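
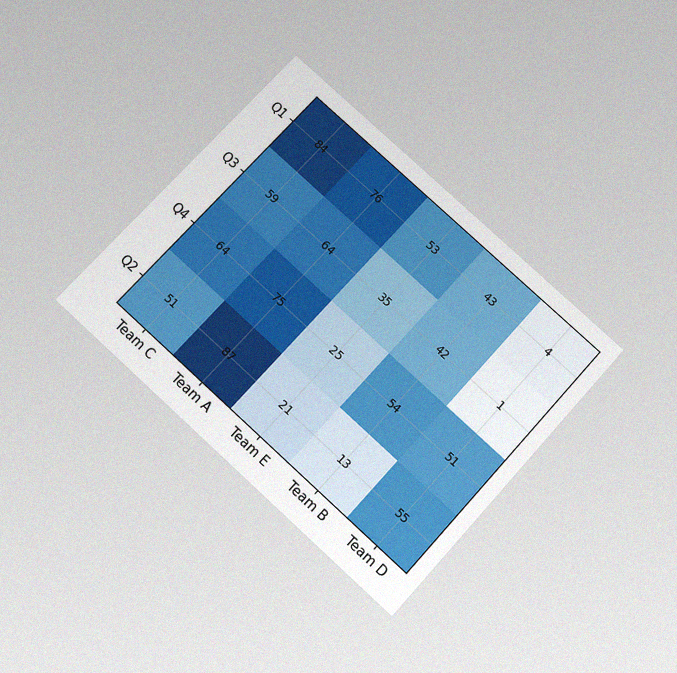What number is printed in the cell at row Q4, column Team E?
The chart is tilted about 42° clockwise and viewed slightly from below, with some photo noise. The (Q4, Team E) cell reads 25.

25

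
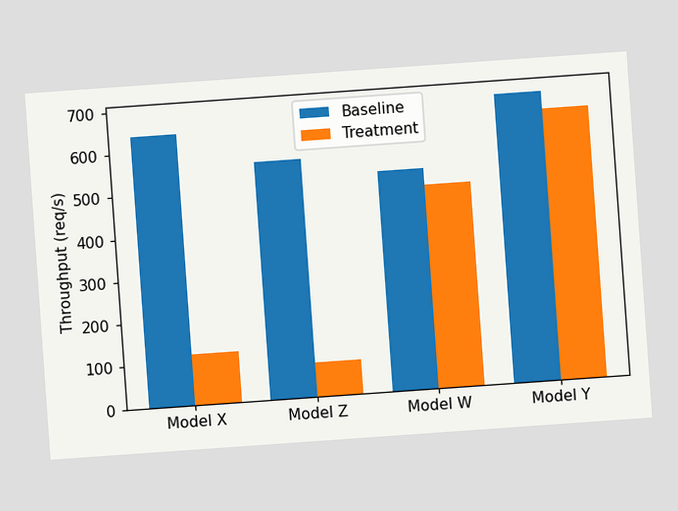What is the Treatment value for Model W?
480req/s

The chart is tilted about 4° counter-clockwise. The Treatment bar at Model W reaches 480req/s on the y-axis.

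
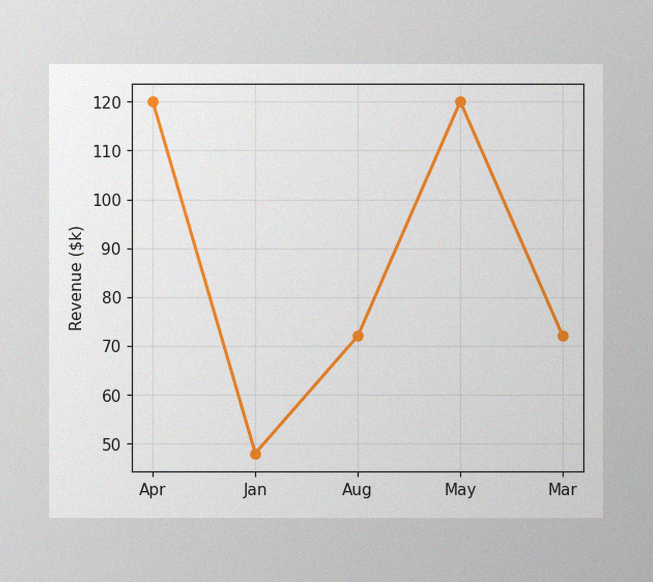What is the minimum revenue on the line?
$48k

The image has some photo noise and uneven lighting. The lowest point is at Jan, and reading across to the y-axis gives $48k.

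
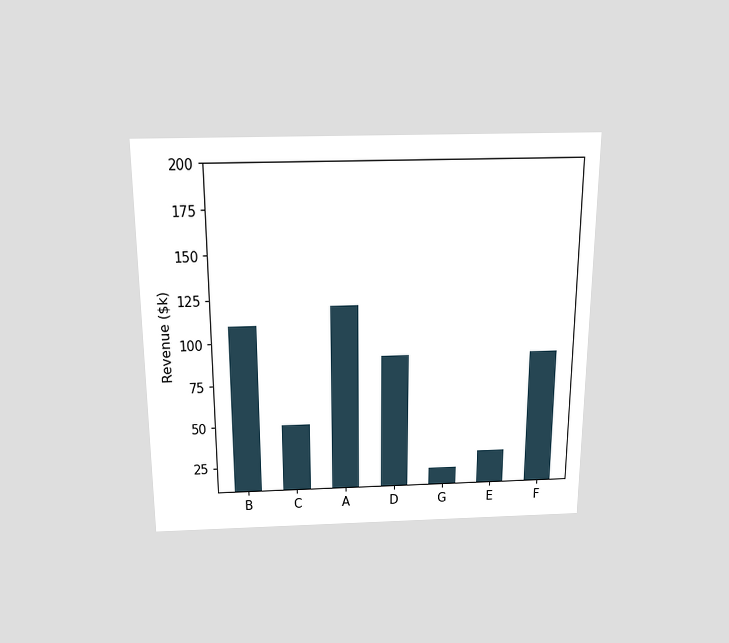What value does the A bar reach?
$120k

The chart is viewed slightly from above. Reading along the chart's y-axis, the A bar reaches $120k.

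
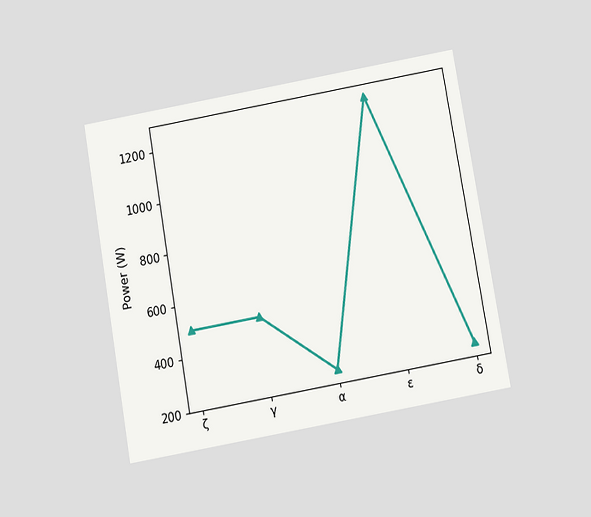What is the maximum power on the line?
1250W

The chart is tilted about 10° counter-clockwise and viewed slightly from below. The highest point is at ε, and reading across to the y-axis gives 1250W.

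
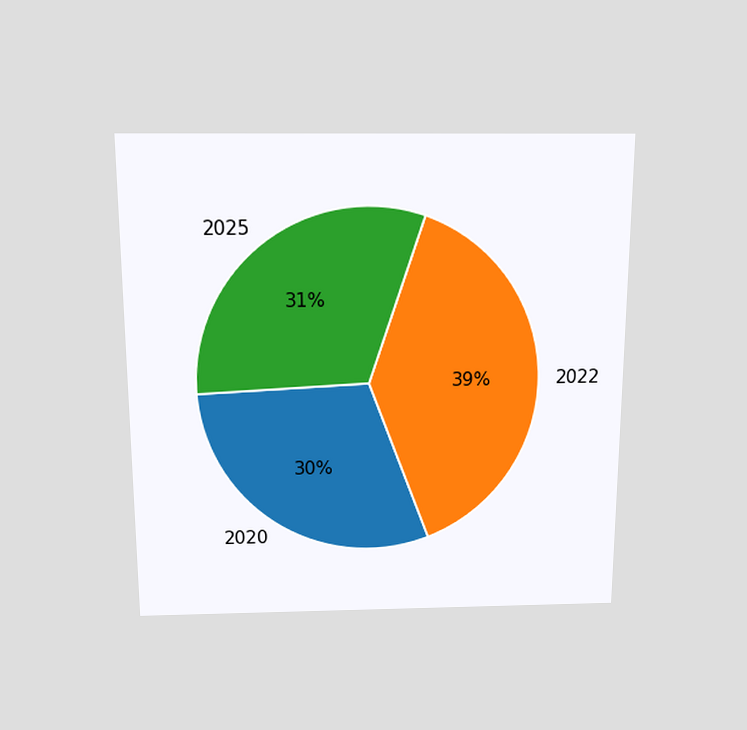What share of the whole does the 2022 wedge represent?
39%

The chart is viewed slightly from above. The 2022 slice takes up 39% of the pie.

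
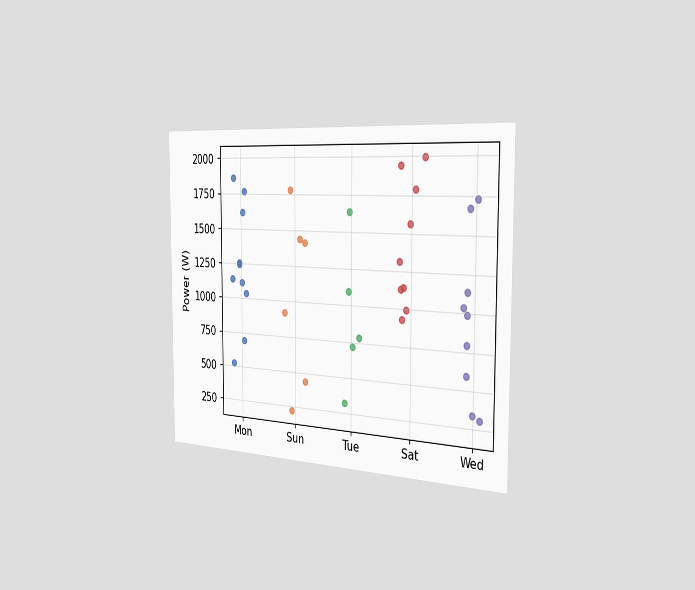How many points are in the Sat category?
9

The chart is viewed slightly from the right. Counting the markers in the Sat column gives 9.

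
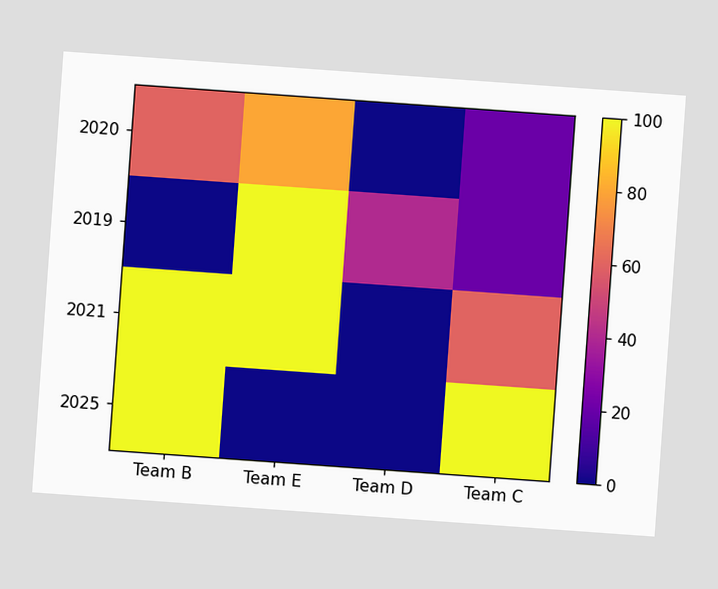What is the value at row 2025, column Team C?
100

The chart is tilted about 4° clockwise. Matching cell (2025, Team C) against the colorbar gives 100.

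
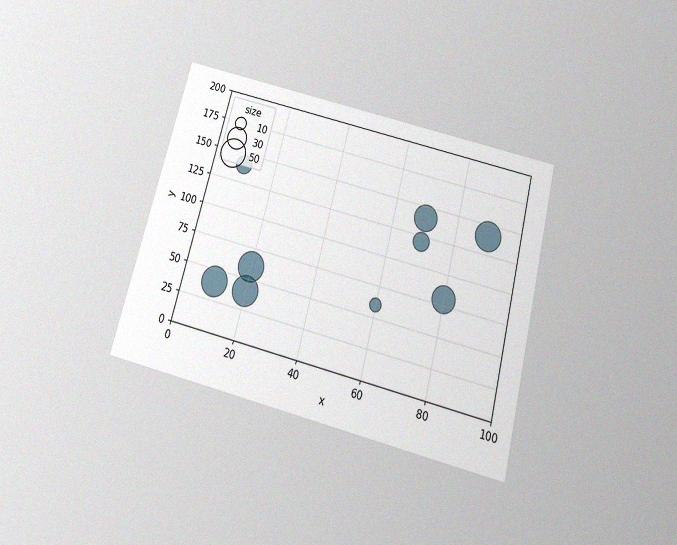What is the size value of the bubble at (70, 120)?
The chart is tilted about 15° clockwise and viewed slightly from below, with some photo noise. Matching the bubble at (70, 120) against the size legend gives 20.

20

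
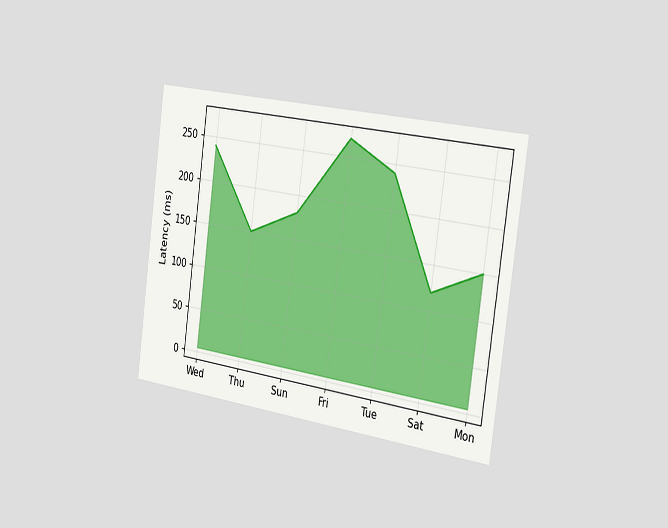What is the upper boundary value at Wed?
The chart is tilted about 8° clockwise and viewed slightly from the right. At Wed the upper boundary is at 240ms.

240ms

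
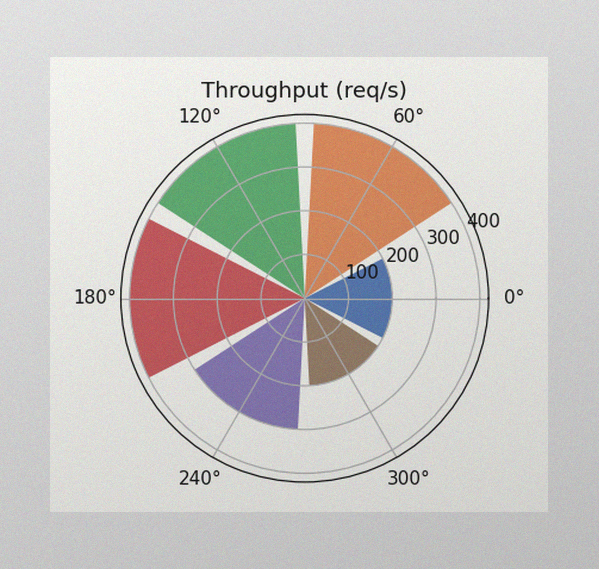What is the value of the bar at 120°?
400req/s

The image has some photo noise and uneven lighting. The bar at 120° reaches 400req/s on the radial axis.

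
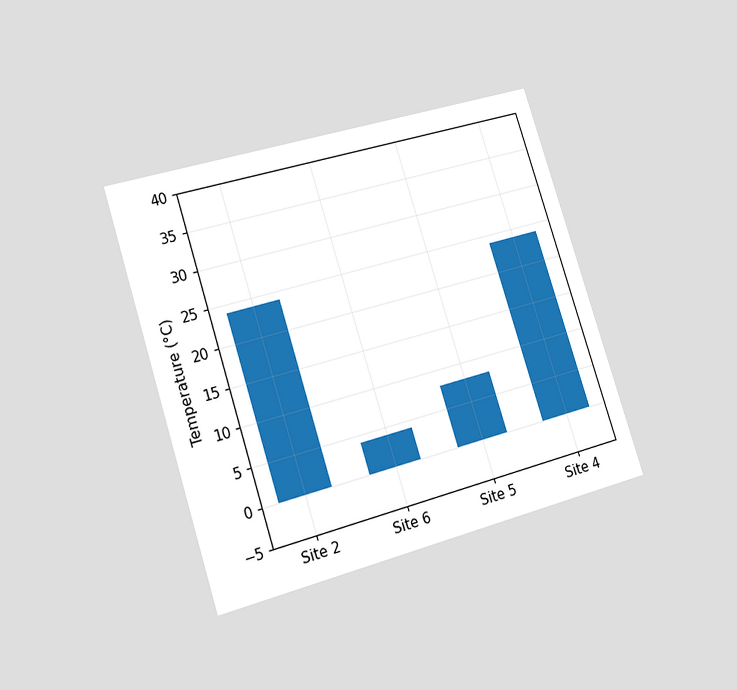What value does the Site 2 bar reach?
24°C

The chart is tilted about 18° counter-clockwise and viewed at a slight angle. Reading along the chart's y-axis, the Site 2 bar reaches 24°C.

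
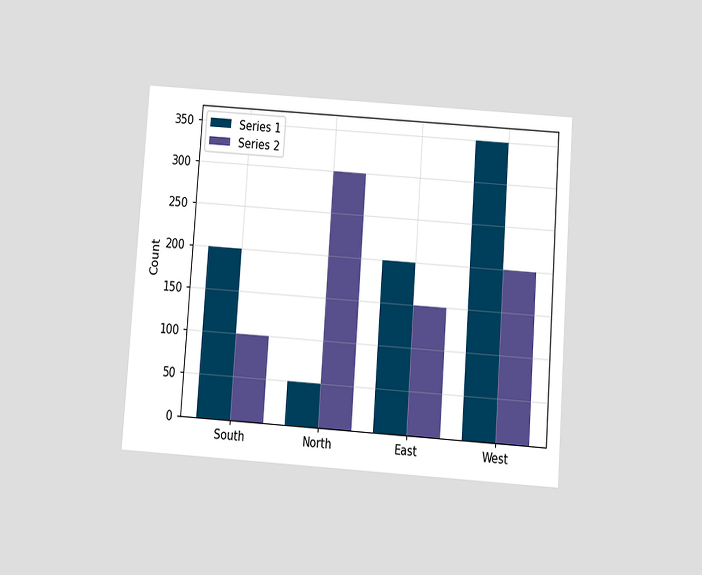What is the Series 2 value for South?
100

The chart is tilted about 4° clockwise and viewed slightly from below. The Series 2 bar at South reaches 100 on the y-axis.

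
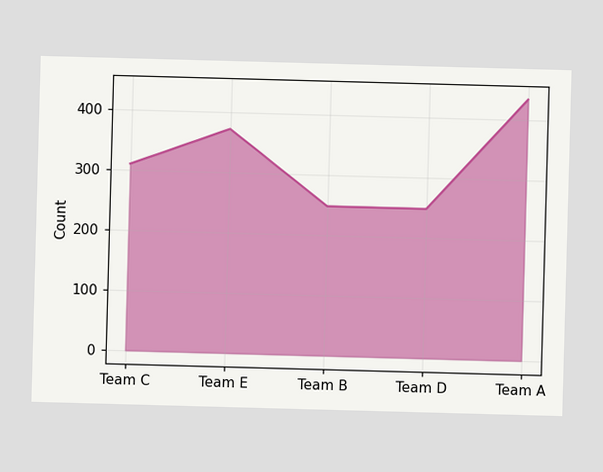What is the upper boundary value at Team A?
At Team A the upper boundary is at 434.

434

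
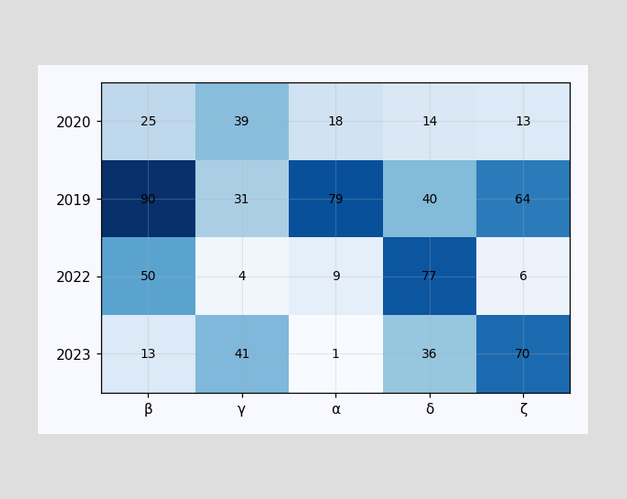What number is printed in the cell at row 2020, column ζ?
The (2020, ζ) cell reads 13.

13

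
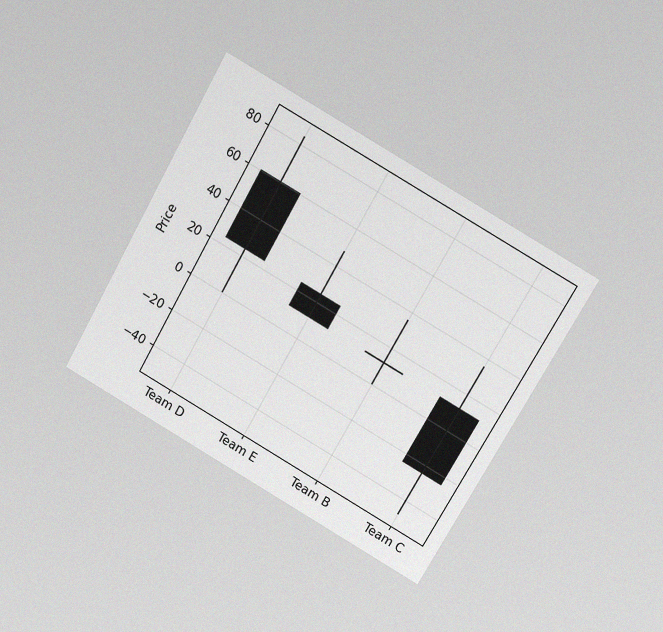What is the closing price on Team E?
12

The chart is tilted about 30° clockwise and viewed slightly from above, with some photo noise. The Team E candle closes at 12.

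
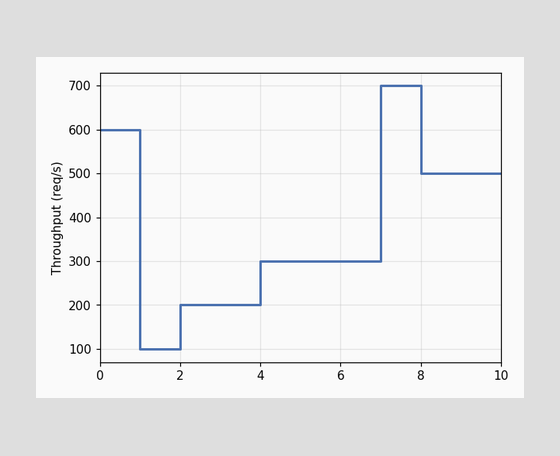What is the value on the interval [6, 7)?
On [6, 7) the step sits at 300req/s.

300req/s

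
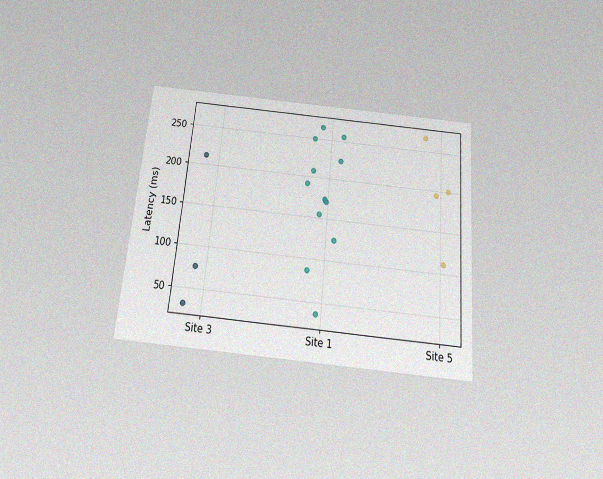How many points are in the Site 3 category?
3

The chart is tilted about 5° clockwise and viewed slightly from below, with some photo noise. Counting the markers in the Site 3 column gives 3.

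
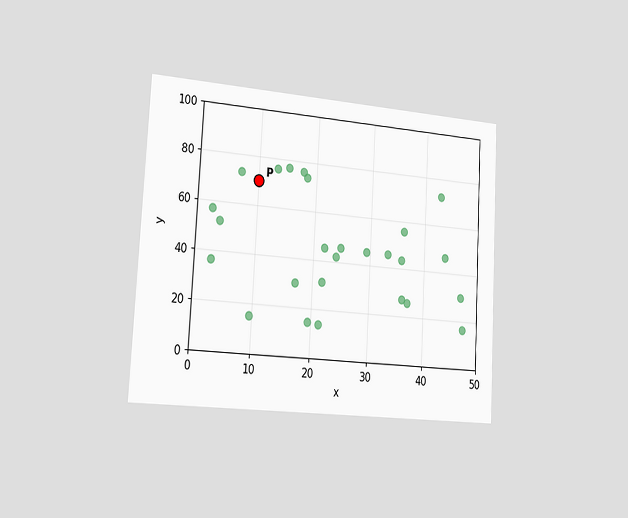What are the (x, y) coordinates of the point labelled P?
The chart is tilted about 3° clockwise and viewed slightly from the left. Following the gridlines from P to each axis, P sits at (10, 70).

(10, 70)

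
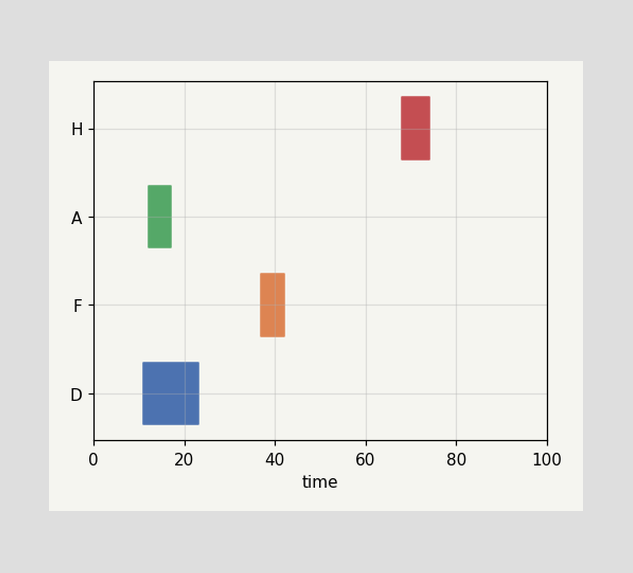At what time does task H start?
The H bar begins at t=68.

68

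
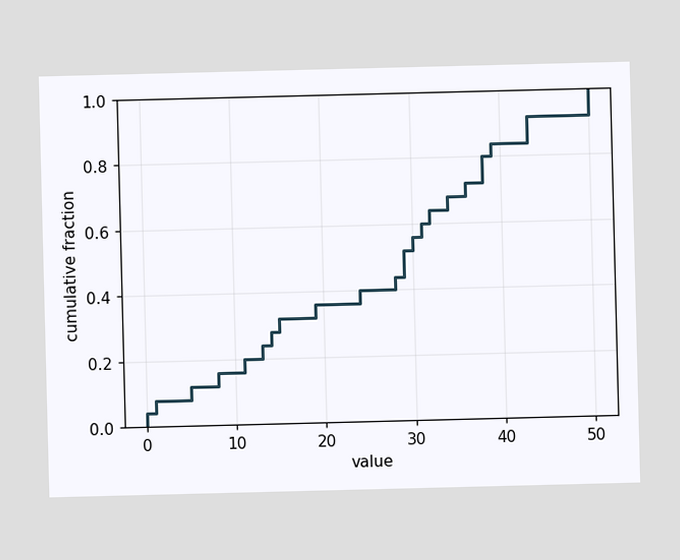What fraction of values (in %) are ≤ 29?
At x=29 the ECDF step is at 52%.

52%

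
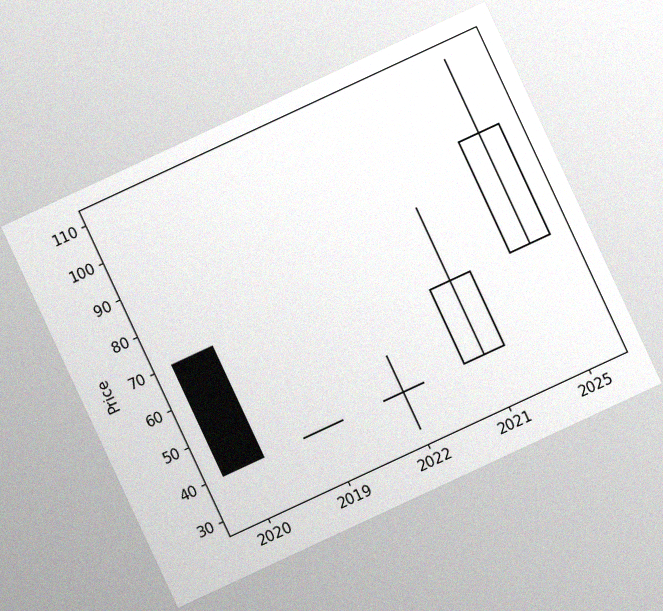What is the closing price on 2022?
40

The chart is tilted about 25° counter-clockwise, with some photo noise. The 2022 candle closes at 40.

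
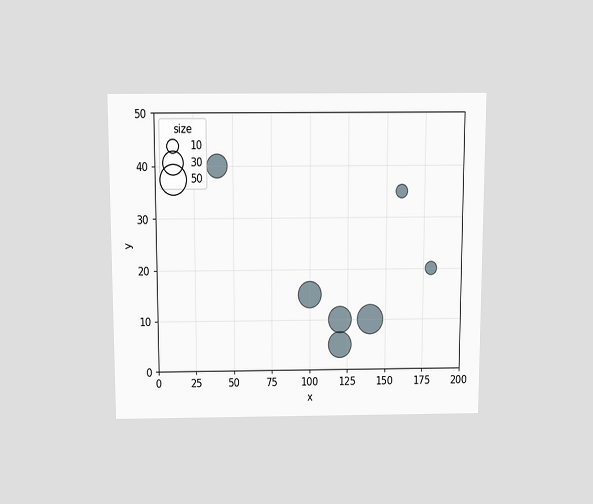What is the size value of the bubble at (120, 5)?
40

The chart is viewed slightly from above. Matching the bubble at (120, 5) against the size legend gives 40.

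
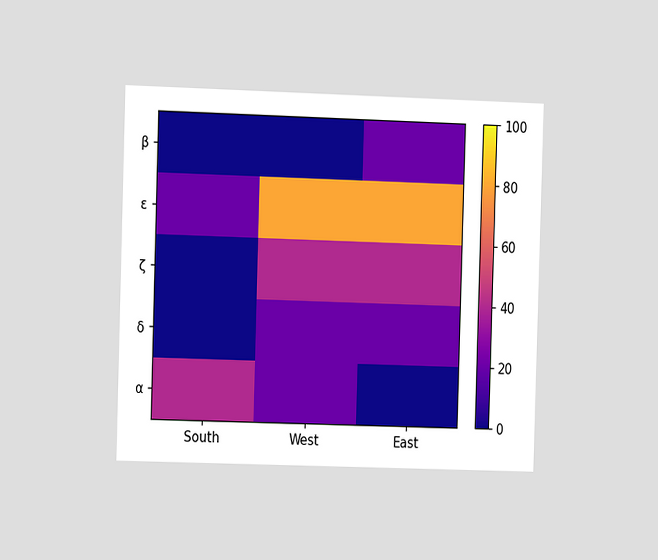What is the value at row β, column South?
0

The chart is viewed slightly from the left. Matching cell (β, South) against the colorbar gives 0.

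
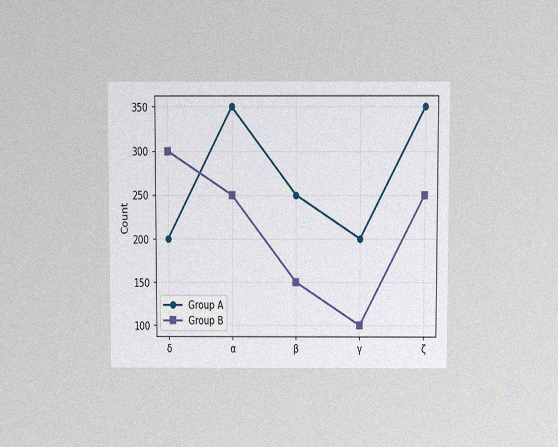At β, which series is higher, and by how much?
Group A, by 100

The chart is viewed slightly from above, with some photo noise. At β, Group A sits above the other line by 100.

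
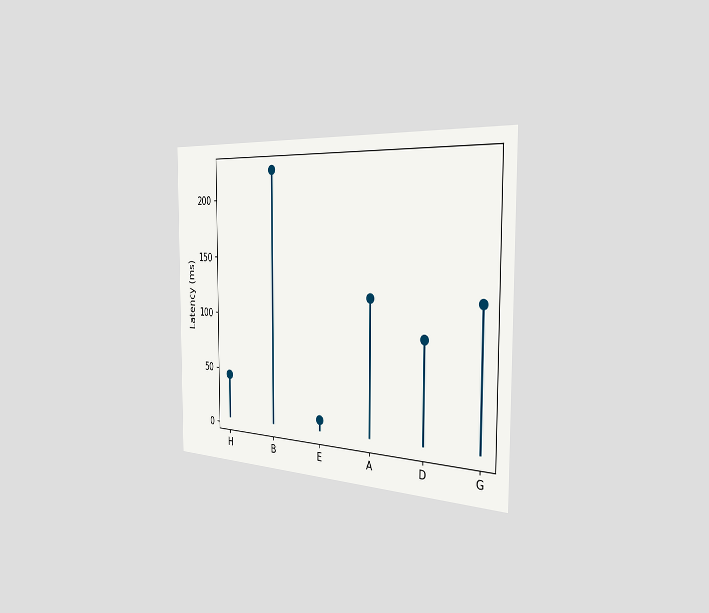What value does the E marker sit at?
15ms

The chart is viewed slightly from the right. The E marker sits at 15ms.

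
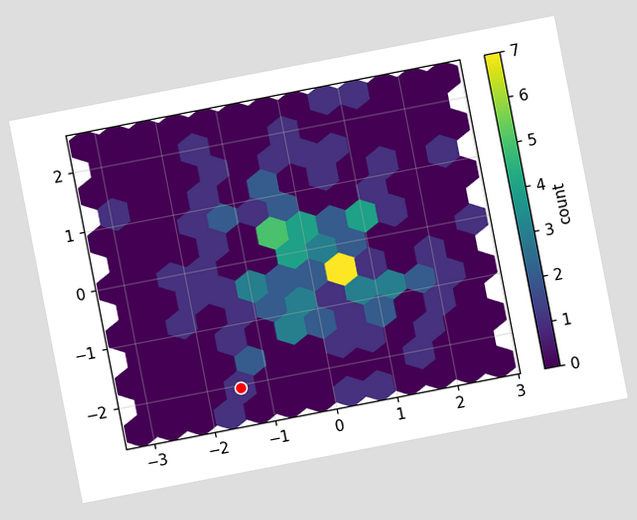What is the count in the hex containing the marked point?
1

The chart is tilted about 11° counter-clockwise. The marked hex reads 1 on the colorbar.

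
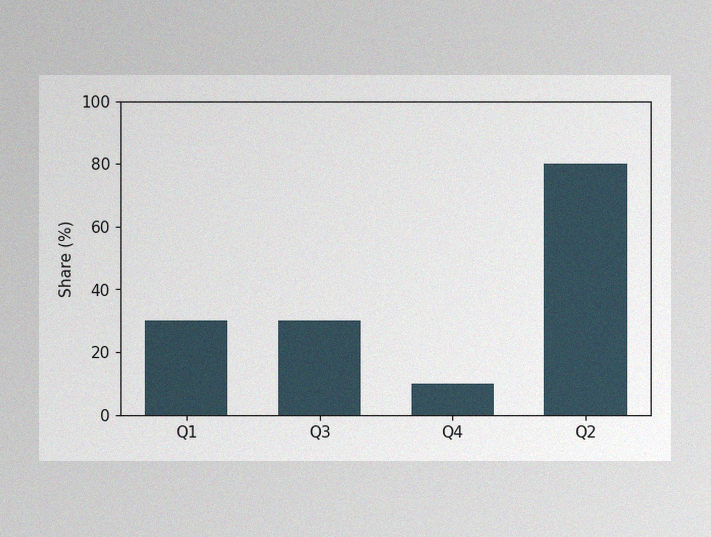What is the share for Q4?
10%

The image has some photo noise and uneven lighting. Reading along the chart's y-axis, the Q4 bar reaches 10%.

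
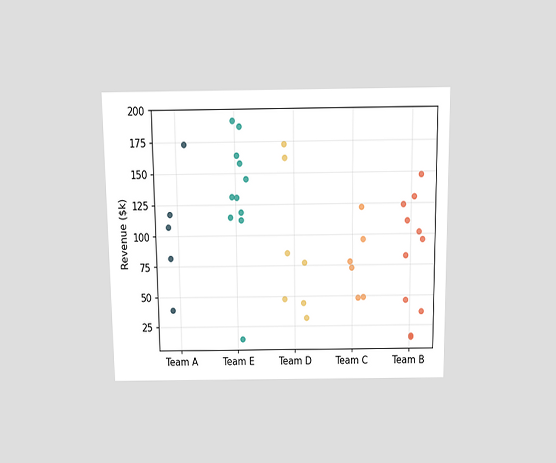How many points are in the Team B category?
The chart is viewed slightly from above. Counting the markers in the Team B column gives 11.

11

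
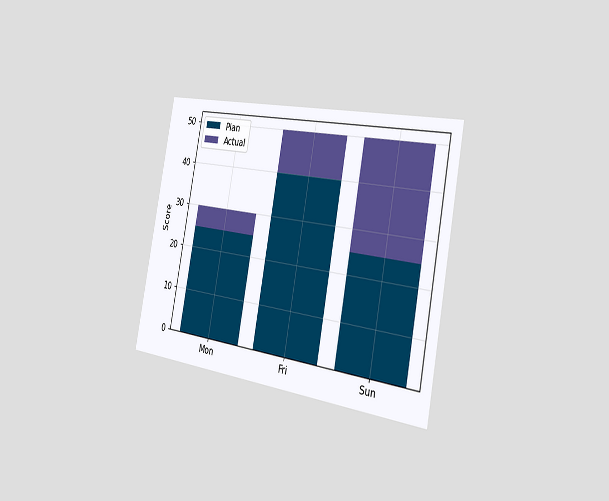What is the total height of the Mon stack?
The chart is tilted about 11° clockwise and viewed slightly from the right. The Mon stack's top reaches 30 on the y-axis.

30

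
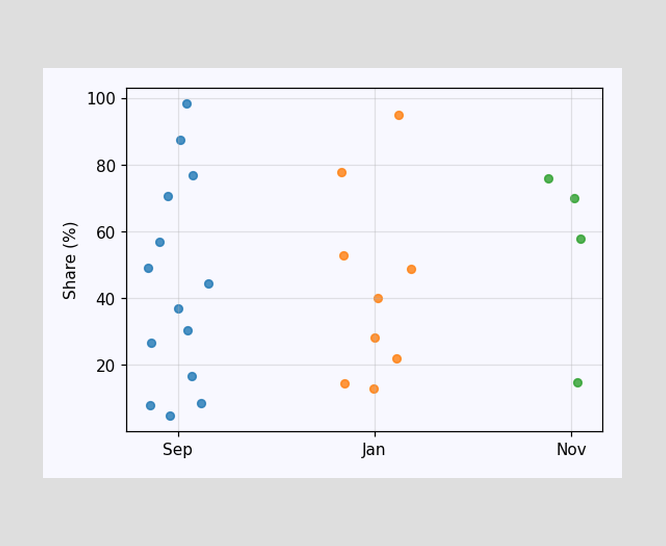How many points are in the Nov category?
Counting the markers in the Nov column gives 4.

4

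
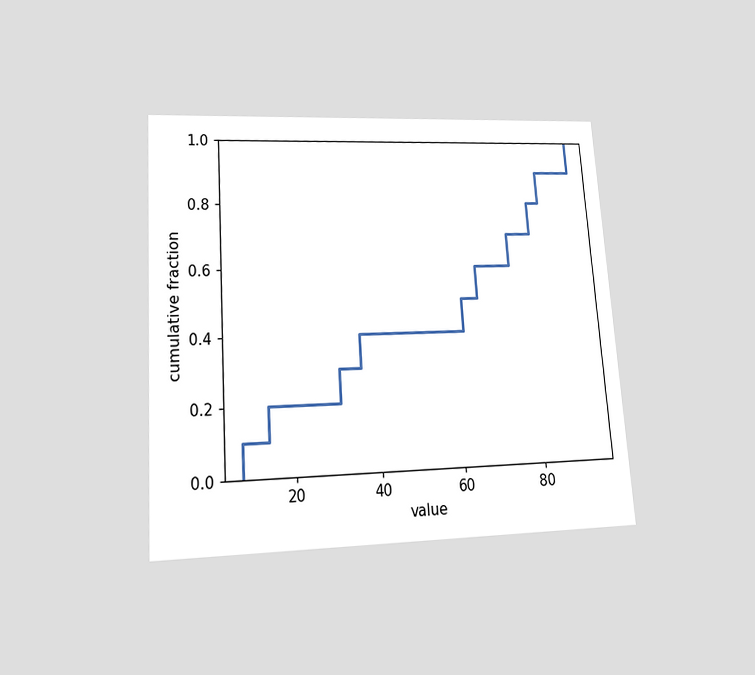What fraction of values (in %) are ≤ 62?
50%

The chart is tilted about 4° counter-clockwise and viewed at a slight angle. At x=62 the ECDF step is at 50%.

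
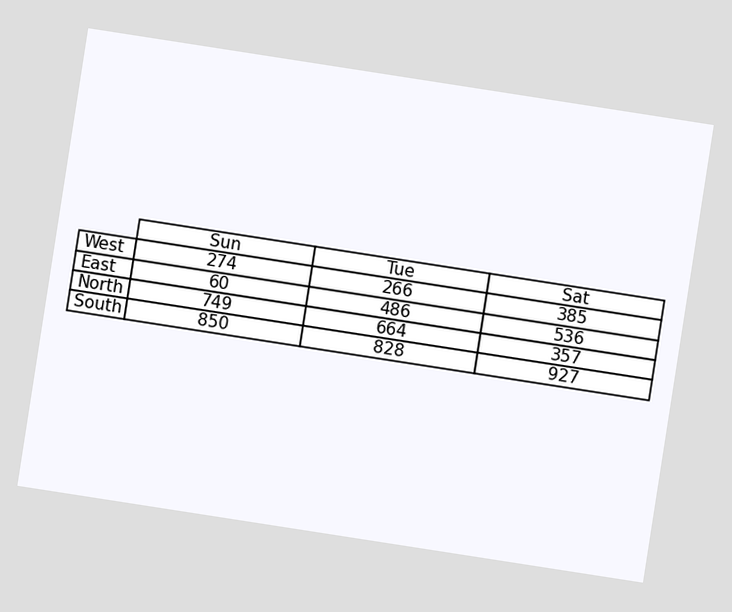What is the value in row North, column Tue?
664

The chart is tilted about 9° clockwise. The (North, Tue) cell reads 664.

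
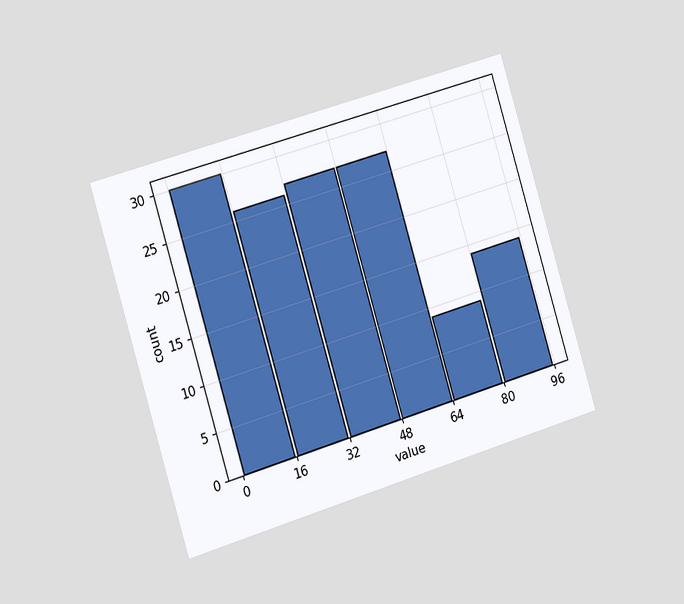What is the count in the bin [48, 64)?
The chart is tilted about 17° counter-clockwise and viewed slightly from the left. The [48, 64) bin has height 27.

27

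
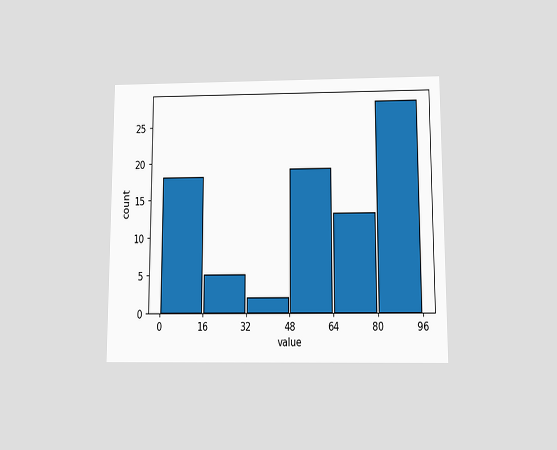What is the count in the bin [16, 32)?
5

The chart is viewed slightly from below. The [16, 32) bin has height 5.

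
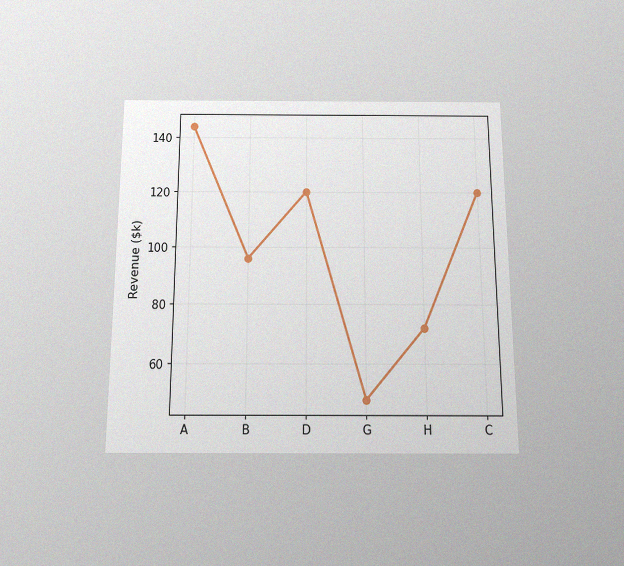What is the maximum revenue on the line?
$144k

The chart is viewed slightly from below, with some photo noise. The highest point is at A, and reading across to the y-axis gives $144k.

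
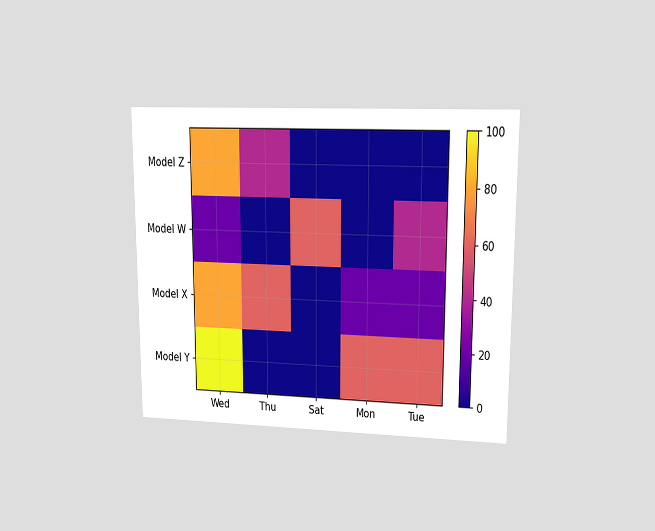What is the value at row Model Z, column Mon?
The chart is viewed at a slight angle. Matching cell (Model Z, Mon) against the colorbar gives 0.

0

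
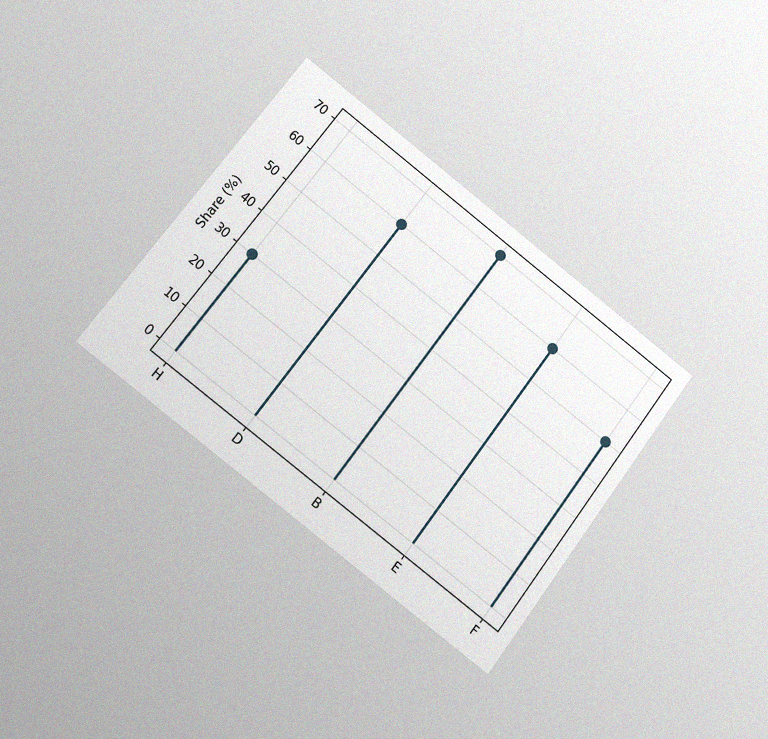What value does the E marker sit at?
60%

The chart is tilted about 38° clockwise and viewed at a slight angle, with some photo noise. The E marker sits at 60%.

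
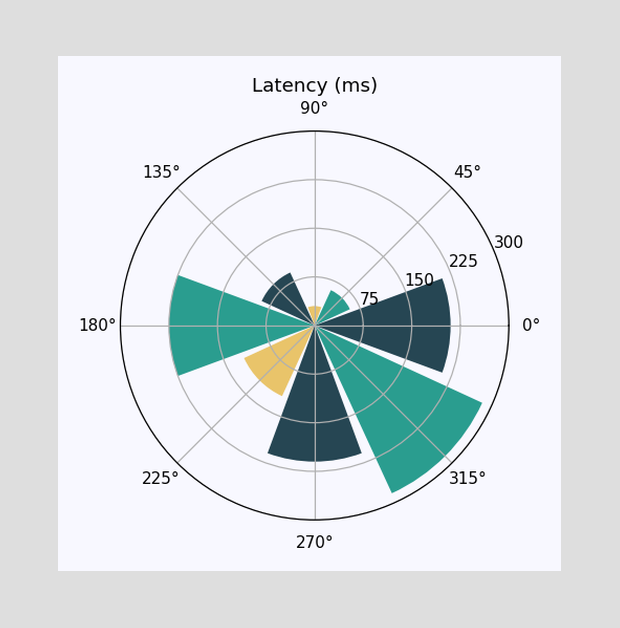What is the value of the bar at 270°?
The bar at 270° reaches 210ms on the radial axis.

210ms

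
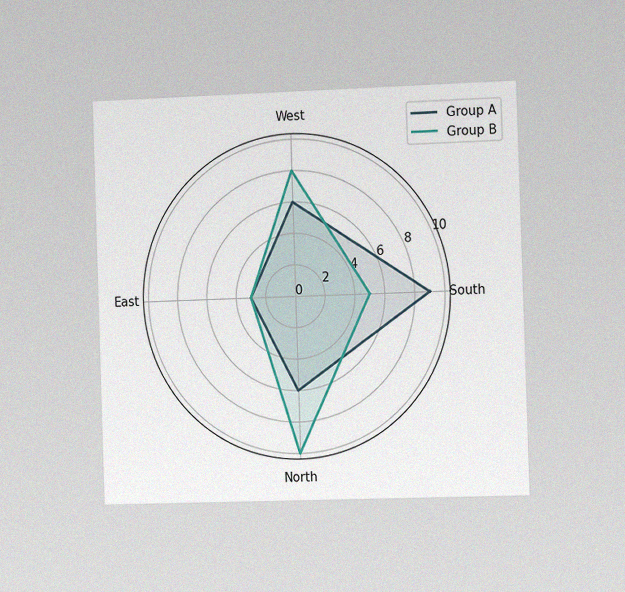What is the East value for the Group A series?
3

The chart is viewed slightly from the right, with some photo noise. On the East axis, Group A reaches 3.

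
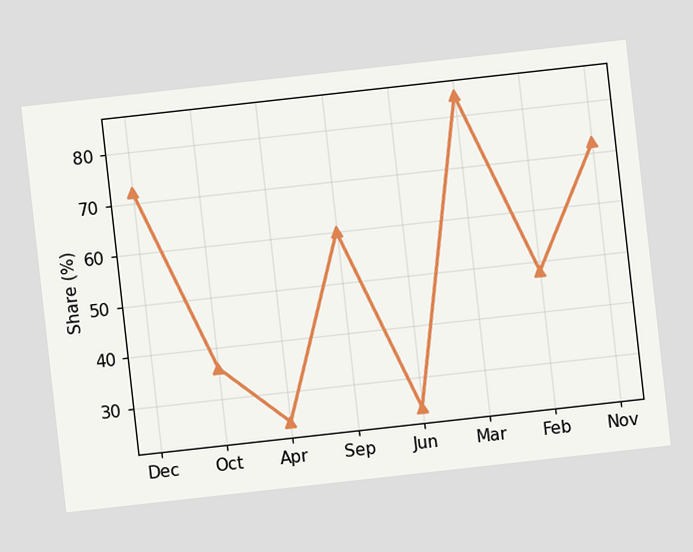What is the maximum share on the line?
The chart is tilted about 6° counter-clockwise. The highest point is at Mar, and reading across to the y-axis gives 84%.

84%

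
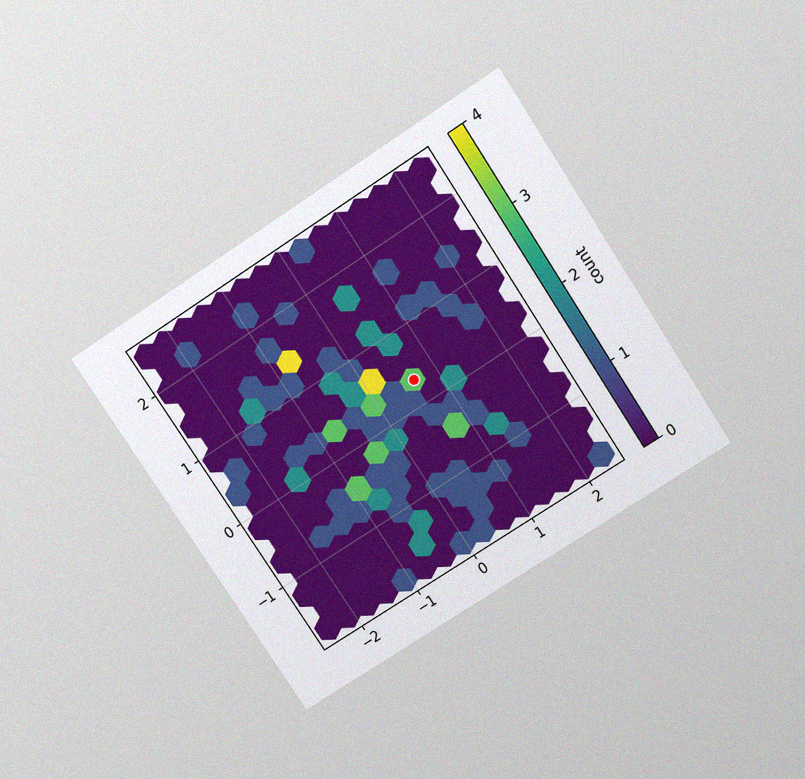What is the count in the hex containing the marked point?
The chart is tilted about 33° counter-clockwise and viewed slightly from above, with some photo noise. The marked hex reads 3 on the colorbar.

3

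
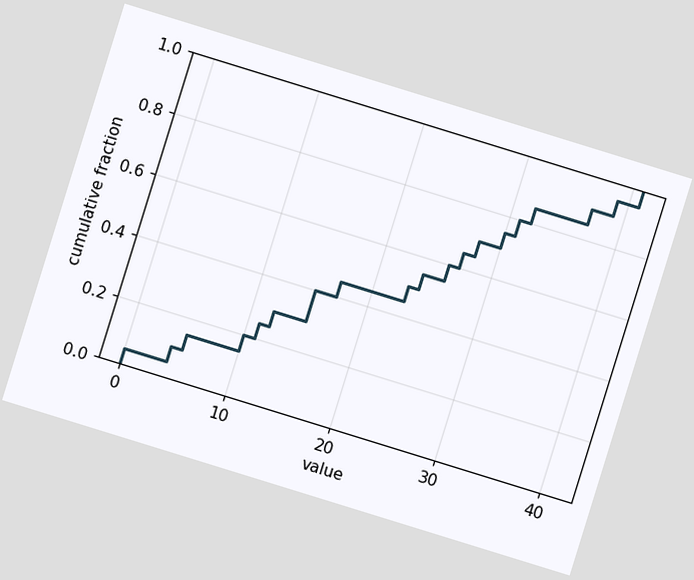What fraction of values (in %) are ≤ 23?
50%

The chart is tilted about 17° clockwise. At x=23 the ECDF step is at 50%.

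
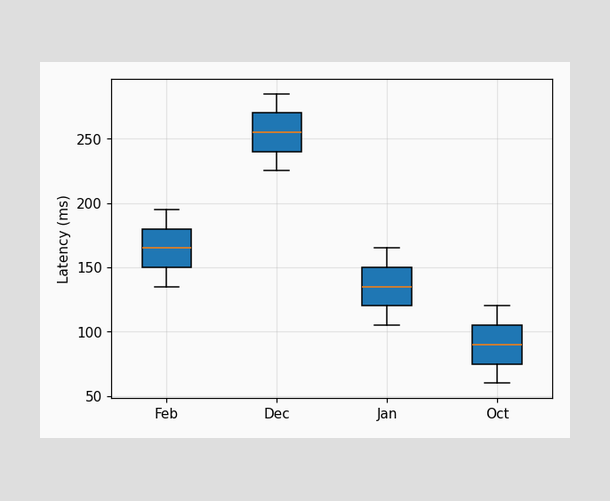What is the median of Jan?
The median line in the Jan box sits at 135ms.

135ms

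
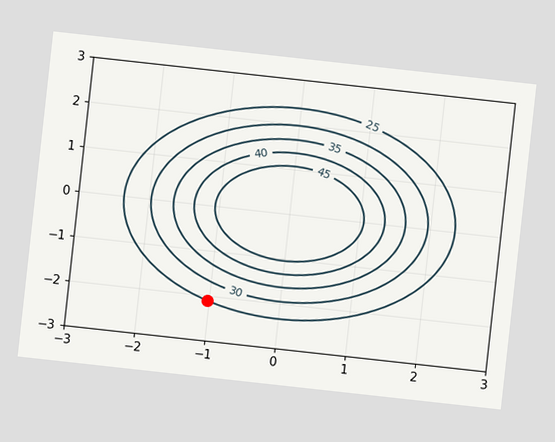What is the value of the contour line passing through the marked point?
The chart is tilted about 6° clockwise. The marked point sits on the contour labelled 25.

25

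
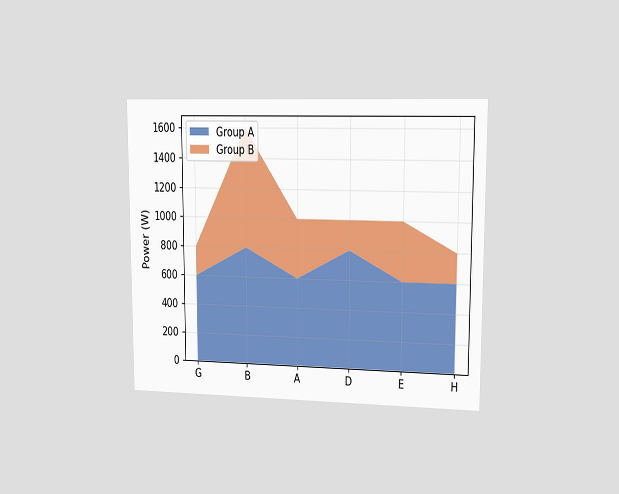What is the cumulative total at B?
The chart is viewed slightly from the right. The stacked total at B reaches 1600W.

1600W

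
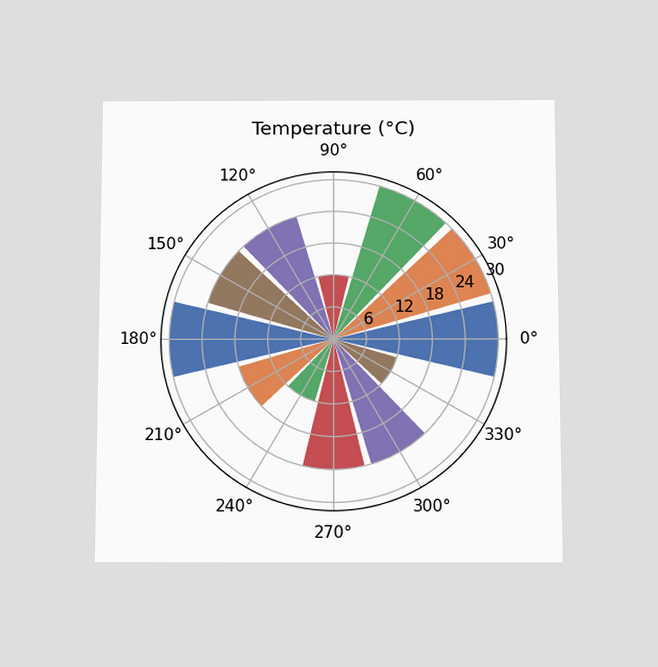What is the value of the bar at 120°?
The chart is viewed slightly from below. The bar at 120° reaches 24°C on the radial axis.

24°C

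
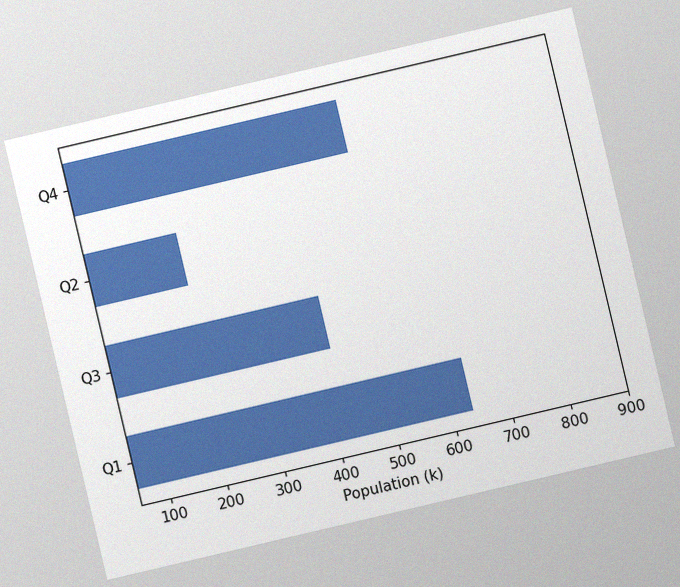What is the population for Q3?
The chart is tilted about 13° counter-clockwise, with some photo noise. Reading along the chart's x-axis, the Q3 bar reaches 424k.

424k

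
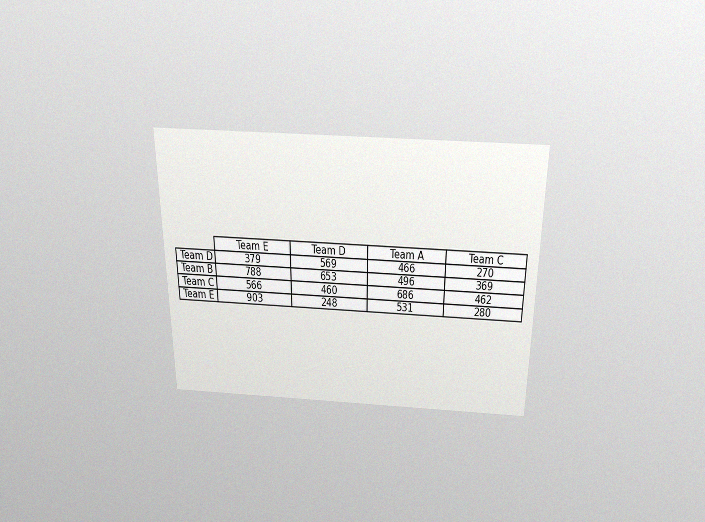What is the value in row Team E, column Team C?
280

The chart is viewed slightly from above, with some photo noise. The (Team E, Team C) cell reads 280.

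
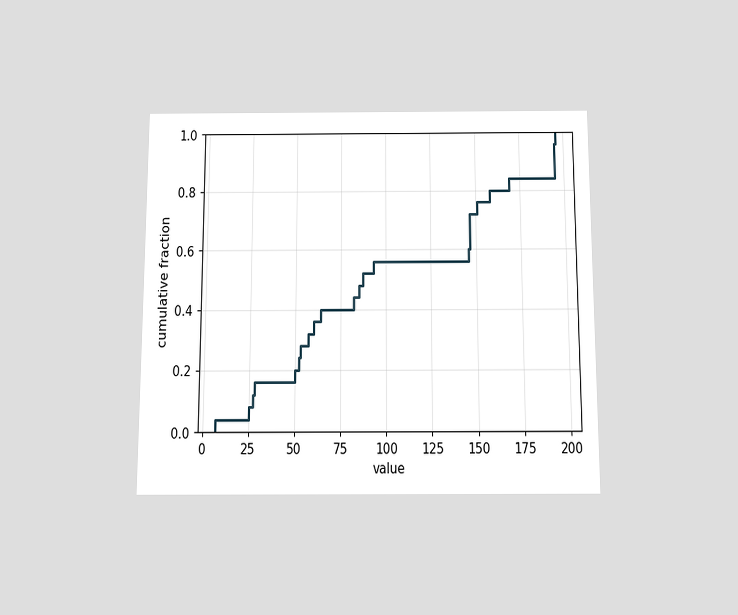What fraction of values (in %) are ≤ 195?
The chart is viewed slightly from below. At x=195 the ECDF step is at 96%.

96%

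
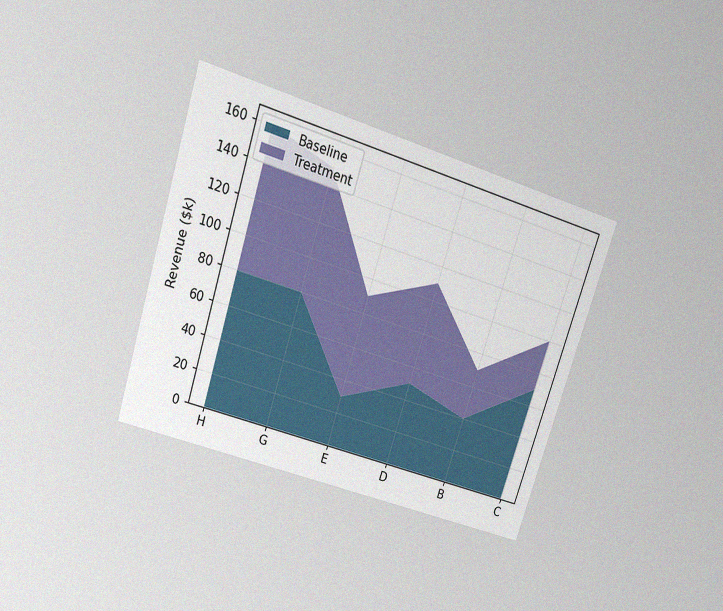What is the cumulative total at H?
The chart is tilted about 18° clockwise and viewed slightly from above, with some photo noise. The stacked total at H reaches $160k.

$160k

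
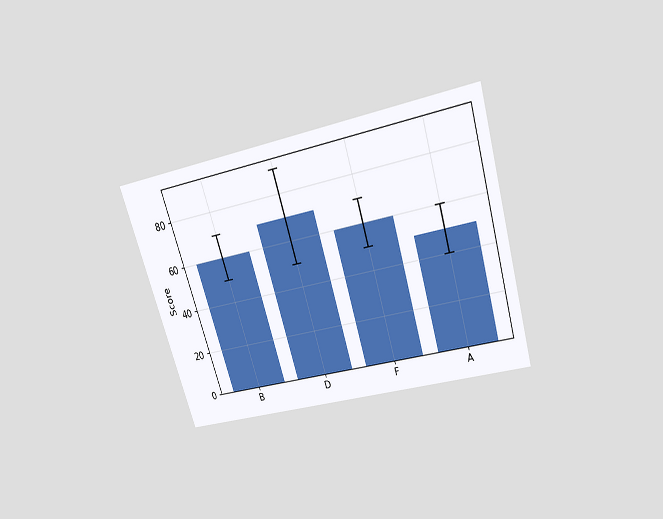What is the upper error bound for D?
The chart is tilted about 17° counter-clockwise and viewed slightly from above. The D bar's upper whisker reaches 90.

90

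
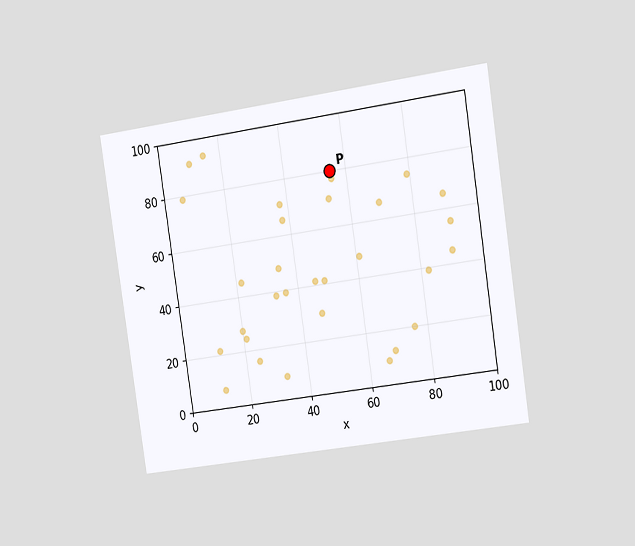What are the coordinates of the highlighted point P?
(55, 80)

The chart is tilted about 9° counter-clockwise and viewed slightly from the right. Following the gridlines from P to each axis, P sits at (55, 80).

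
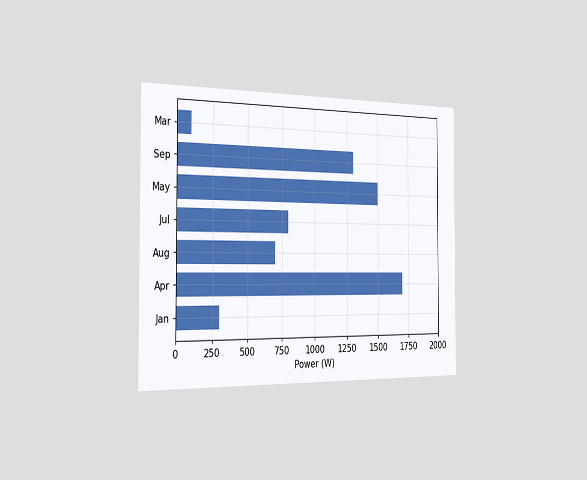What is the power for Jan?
300W

The chart is viewed slightly from the left. Reading along the chart's x-axis, the Jan bar reaches 300W.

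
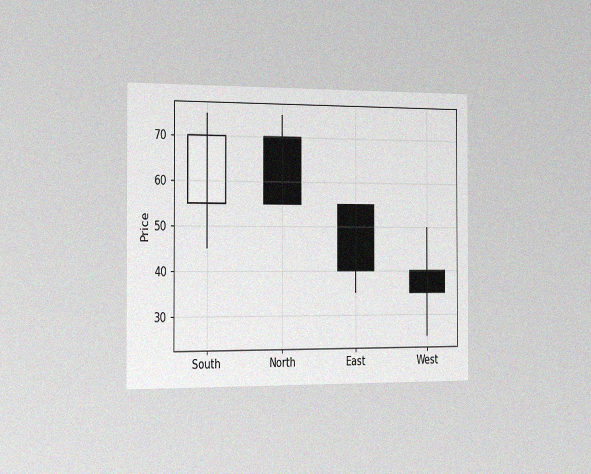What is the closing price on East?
40

The chart is viewed slightly from the left, with some photo noise. The East candle closes at 40.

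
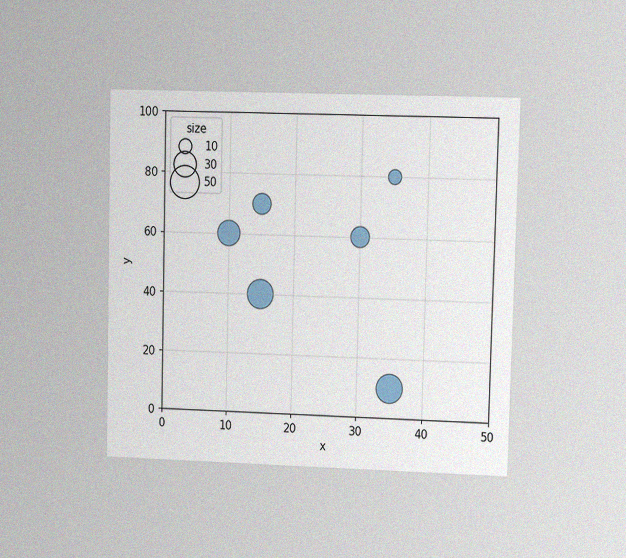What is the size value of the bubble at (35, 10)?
40

The chart is viewed at a slight angle, with some photo noise. Matching the bubble at (35, 10) against the size legend gives 40.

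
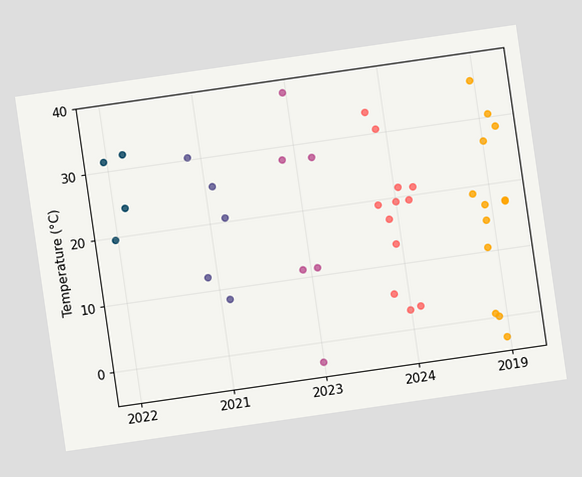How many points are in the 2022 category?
4

The chart is tilted about 8° counter-clockwise. Counting the markers in the 2022 column gives 4.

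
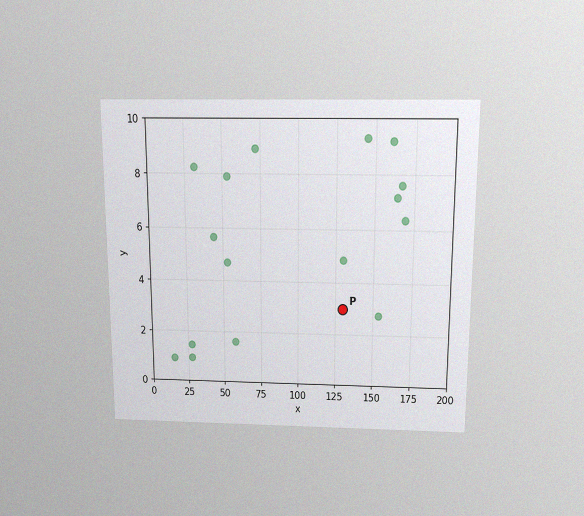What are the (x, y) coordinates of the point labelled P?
(130, 3)

The chart is viewed slightly from above, with some photo noise. Following the gridlines from P to each axis, P sits at (130, 3).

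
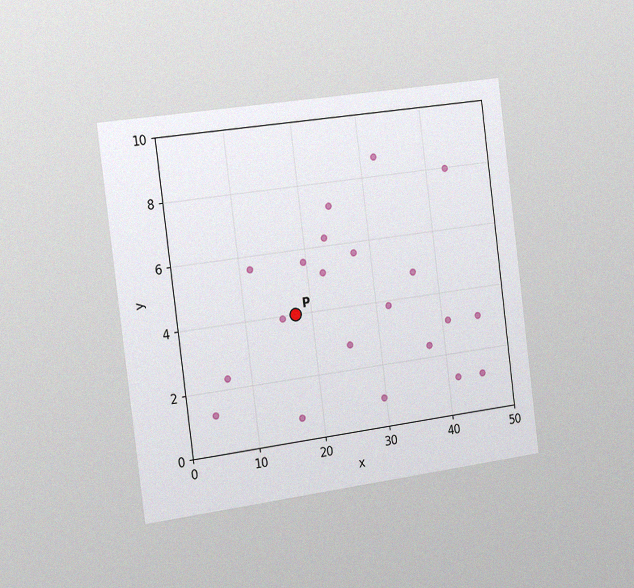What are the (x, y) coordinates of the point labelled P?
The chart is tilted about 7° counter-clockwise and viewed slightly from the left, with some photo noise. Following the gridlines from P to each axis, P sits at (17.5, 4).

(17.5, 4)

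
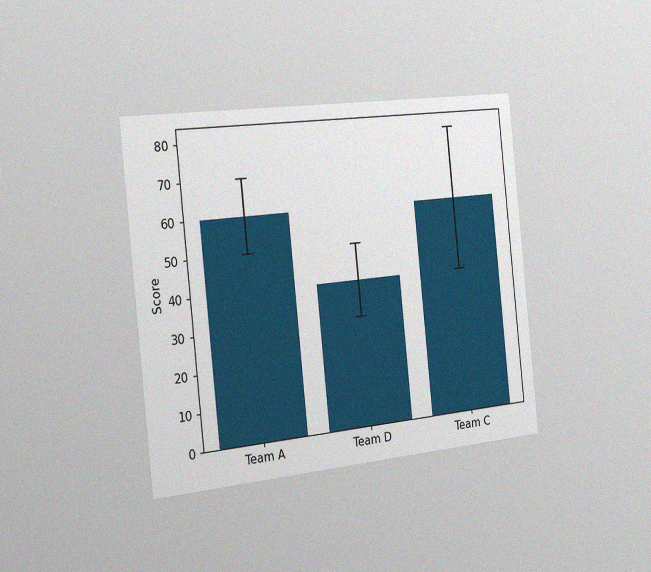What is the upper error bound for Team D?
The chart is tilted about 6° counter-clockwise and viewed slightly from the left, with some photo noise. The Team D bar's upper whisker reaches 50.

50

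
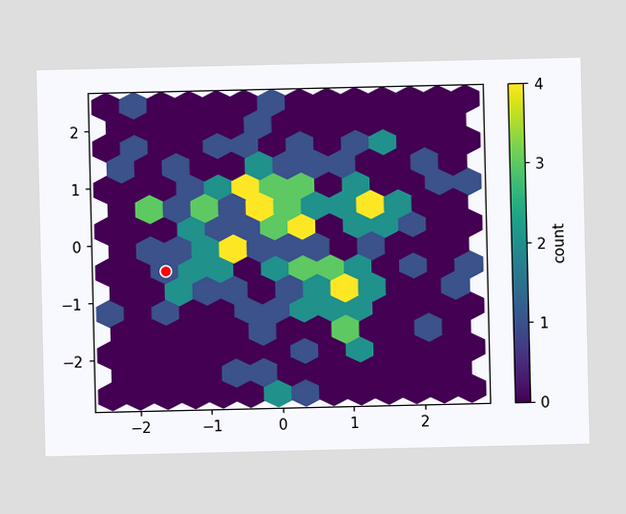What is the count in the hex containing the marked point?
The marked hex reads 1 on the colorbar.

1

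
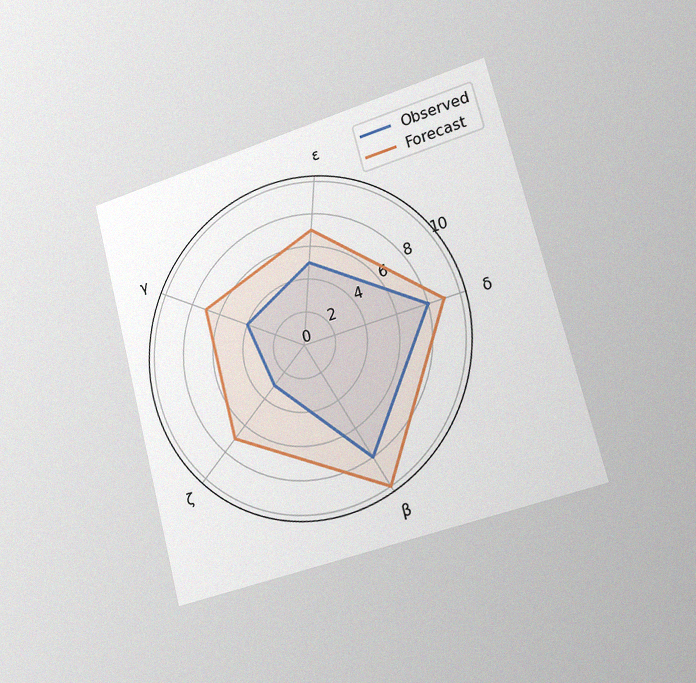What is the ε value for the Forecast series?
The chart is tilted about 15° counter-clockwise and viewed slightly from the right, with some photo noise. On the ε axis, Forecast reaches 7.

7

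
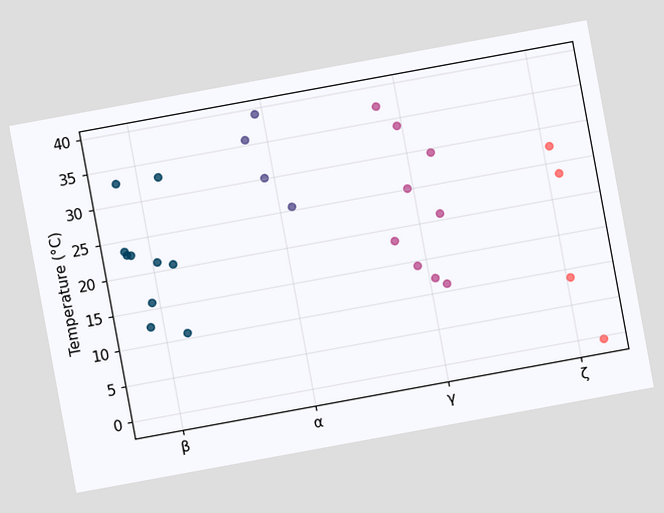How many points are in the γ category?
9

The chart is tilted about 10° counter-clockwise. Counting the markers in the γ column gives 9.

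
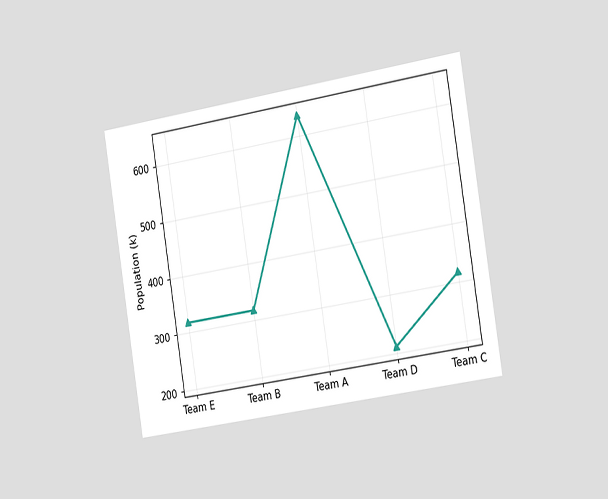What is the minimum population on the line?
212k

The chart is tilted about 9° counter-clockwise and viewed slightly from the right. The lowest point is at Team D, and reading across to the y-axis gives 212k.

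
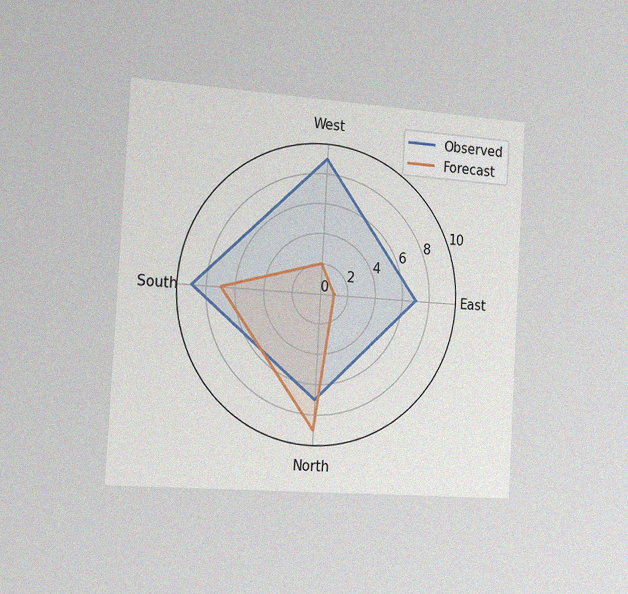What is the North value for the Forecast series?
9

The chart is tilted about 3° clockwise and viewed slightly from the left, with some photo noise. On the North axis, Forecast reaches 9.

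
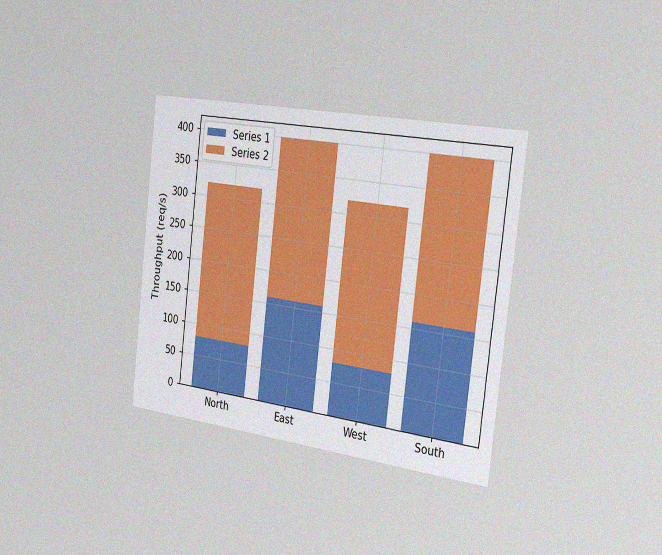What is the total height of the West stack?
The chart is tilted about 7° clockwise and viewed slightly from the right, with some photo noise. The West stack's top reaches 320req/s on the y-axis.

320req/s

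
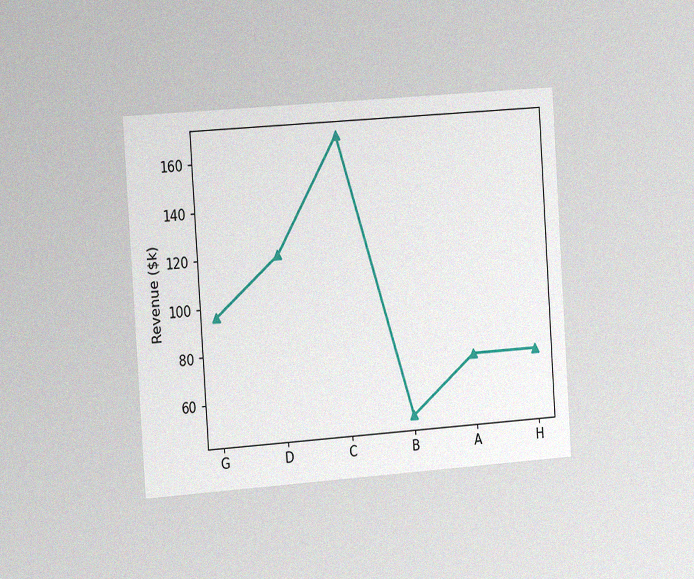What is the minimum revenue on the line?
The chart is tilted about 4° counter-clockwise and viewed slightly from the left, with some photo noise. The lowest point is at B, and reading across to the y-axis gives $48k.

$48k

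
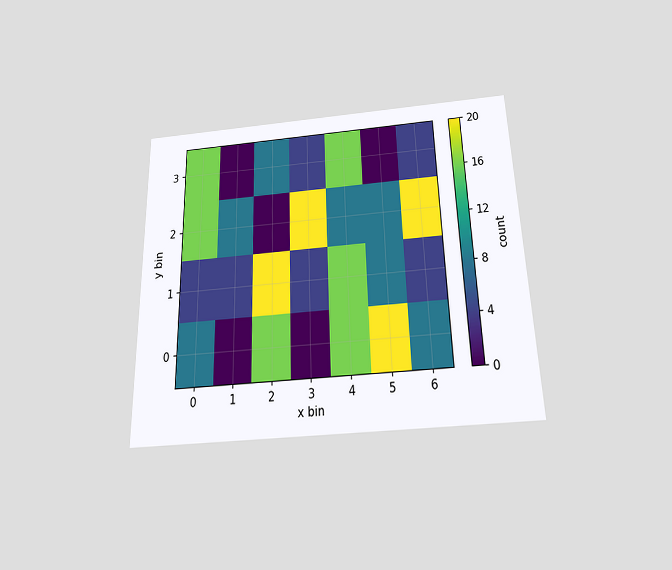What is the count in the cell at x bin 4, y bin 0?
The chart is viewed slightly from below. Matching the cell (4, 0) against the colorbar gives 16.

16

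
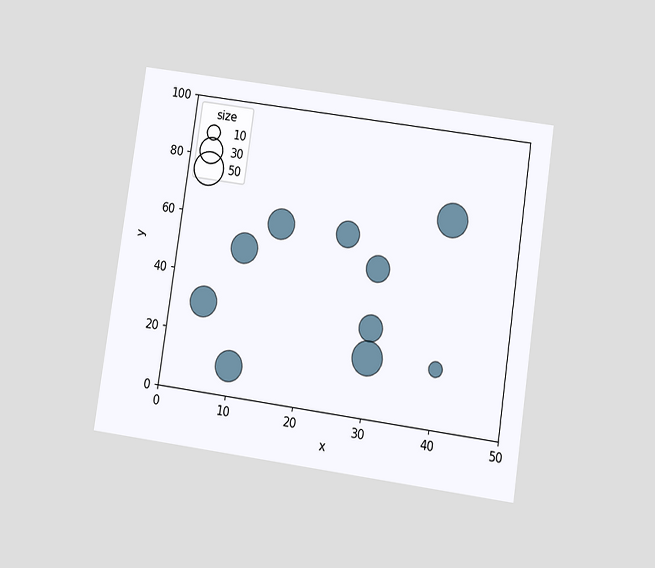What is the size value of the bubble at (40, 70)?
The chart is tilted about 8° clockwise and viewed slightly from below. Matching the bubble at (40, 70) against the size legend gives 50.

50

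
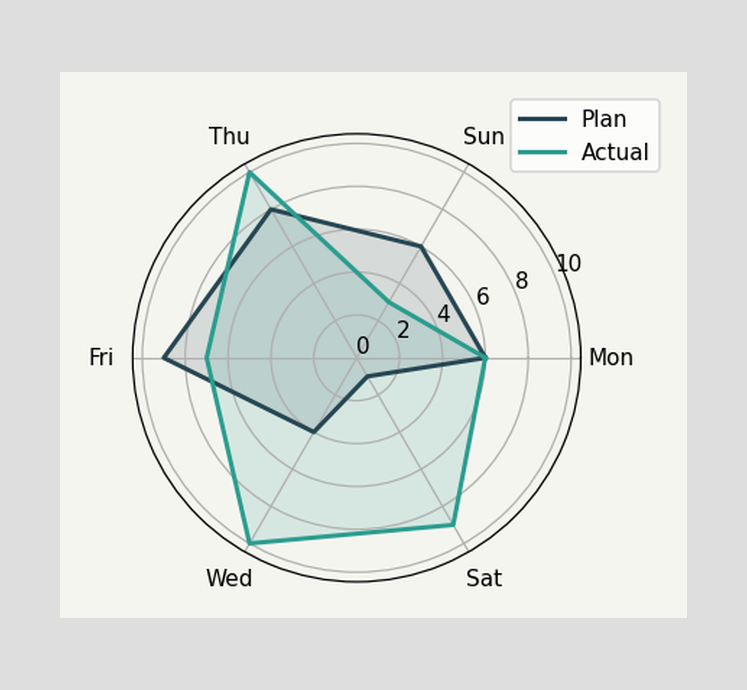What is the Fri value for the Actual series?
7

On the Fri axis, Actual reaches 7.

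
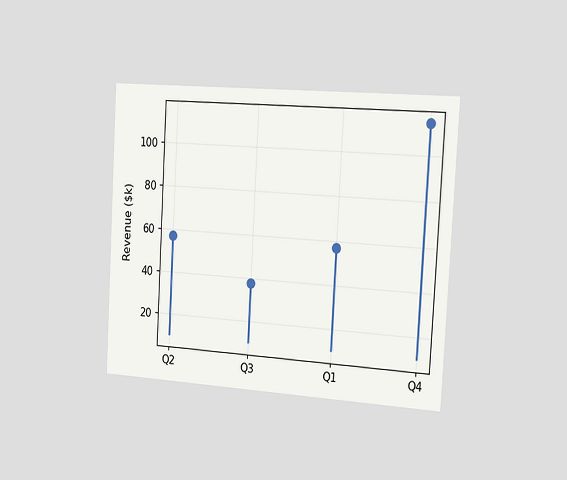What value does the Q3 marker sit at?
The chart is tilted about 3° clockwise and viewed slightly from the right. The Q3 marker sits at $38k.

$38k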